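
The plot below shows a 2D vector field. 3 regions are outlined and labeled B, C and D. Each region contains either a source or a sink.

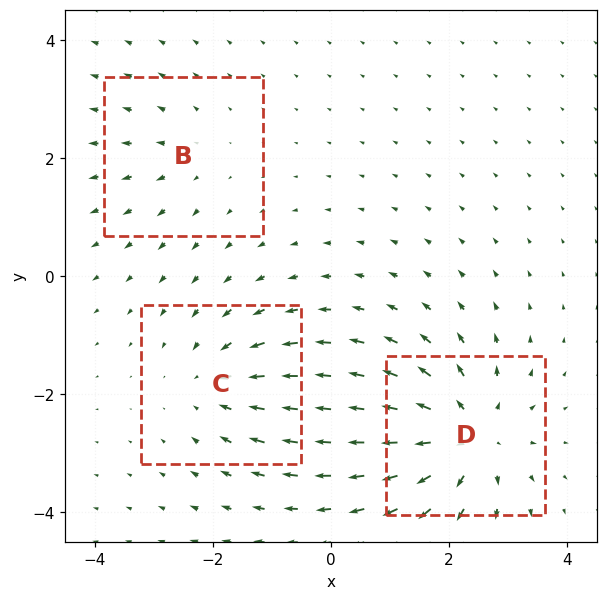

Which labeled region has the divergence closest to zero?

B

Divergence at each region's feature centre — B: about +2, C: about -3, D: about +5. Region B is closest to zero.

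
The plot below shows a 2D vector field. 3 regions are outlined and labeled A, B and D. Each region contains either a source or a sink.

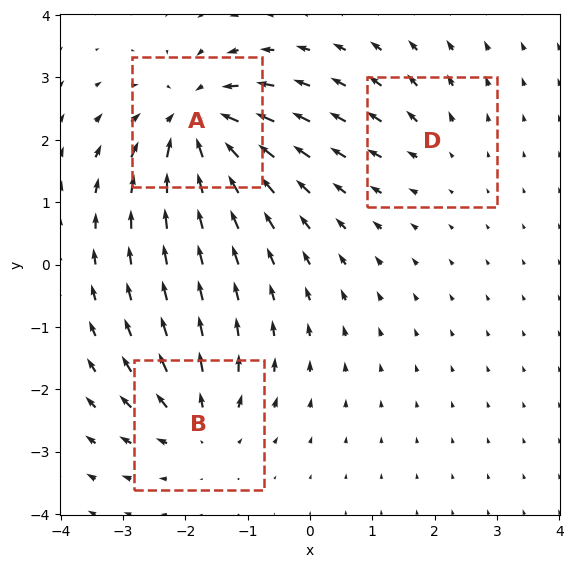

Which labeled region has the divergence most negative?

A

Divergence at each region's feature centre — A: about -6, B: about +4, D: about +2. Region A is most negative.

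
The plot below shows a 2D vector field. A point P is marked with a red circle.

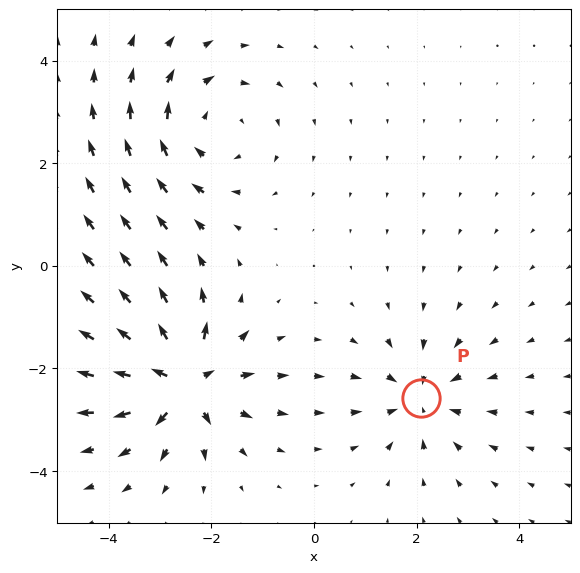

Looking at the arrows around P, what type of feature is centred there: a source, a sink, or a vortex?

At P (2.1, -2.6) the arrows converge inward. Divergence about -4, curl ≈0 — negative divergence with near-zero curl is a sink.

sink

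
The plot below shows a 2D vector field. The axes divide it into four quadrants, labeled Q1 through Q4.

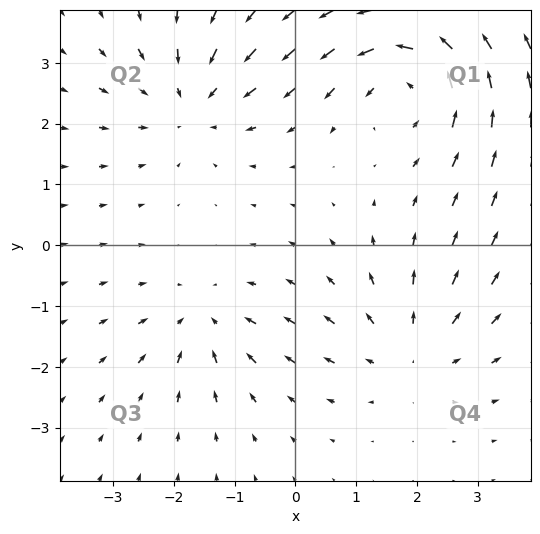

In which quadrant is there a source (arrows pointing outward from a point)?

The source sits at approximately (1.9, -1.7), which lies in quadrant Q4. The divergence there is about +3, positive as expected for a source.

Q4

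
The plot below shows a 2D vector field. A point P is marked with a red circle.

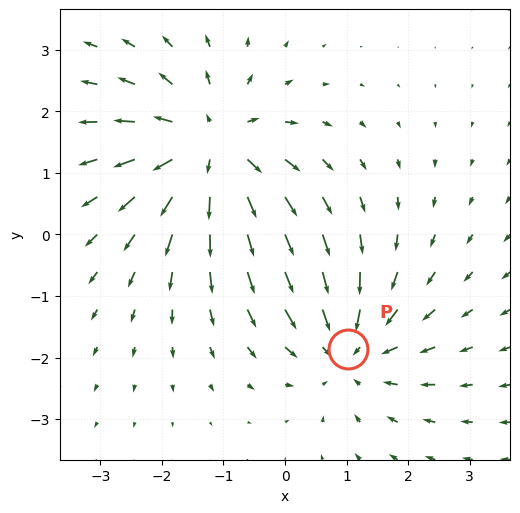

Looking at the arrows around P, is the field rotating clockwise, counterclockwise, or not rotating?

not rotating

Near P at (1.0, -1.9) the arrows show no circulation. The curl there is ≈0.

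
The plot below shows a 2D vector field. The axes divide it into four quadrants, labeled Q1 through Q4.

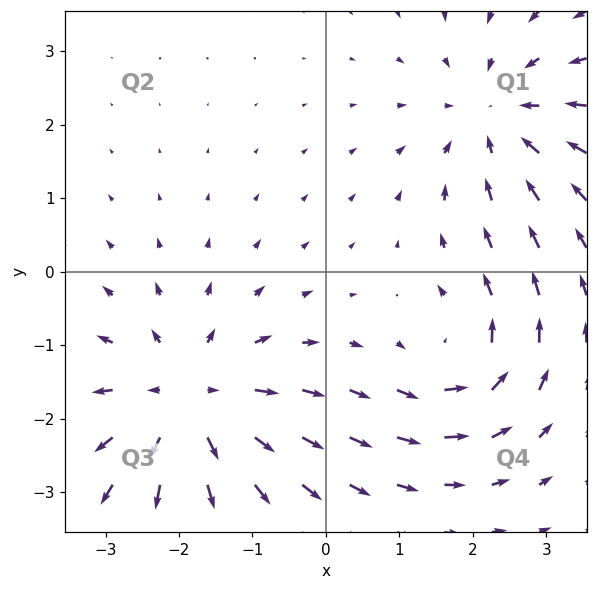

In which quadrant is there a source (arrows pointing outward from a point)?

Q3

The source sits at approximately (-1.9, -1.8), which lies in quadrant Q3. The divergence there is about +4, positive as expected for a source.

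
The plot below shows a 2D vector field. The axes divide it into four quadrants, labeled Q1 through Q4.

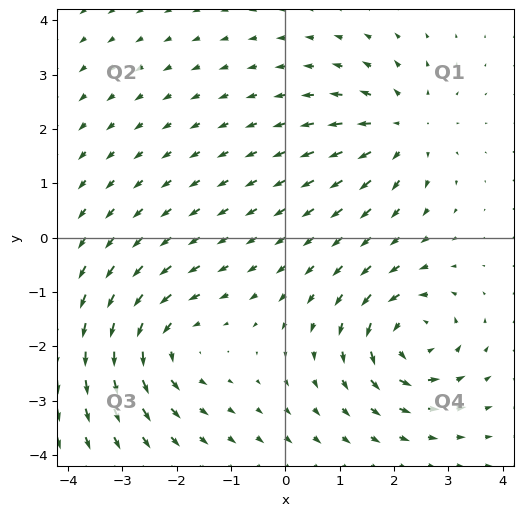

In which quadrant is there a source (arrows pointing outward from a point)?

Q1

The source sits at approximately (2.1, 2.0), which lies in quadrant Q1. The divergence there is about +3, positive as expected for a source.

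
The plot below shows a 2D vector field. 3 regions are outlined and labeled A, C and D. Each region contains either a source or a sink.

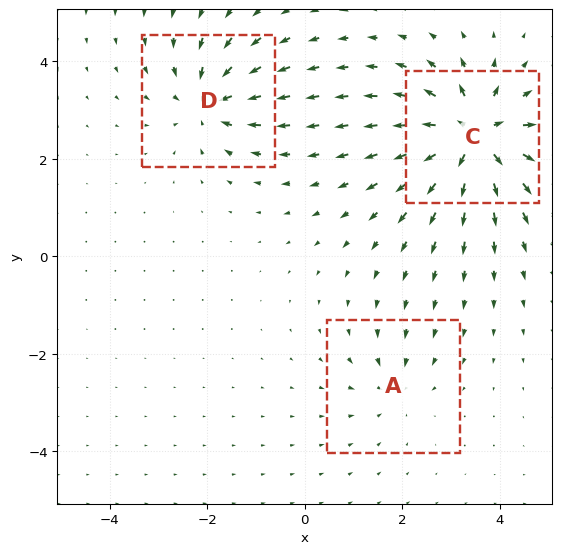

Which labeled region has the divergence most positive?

Divergence at each region's feature centre — A: about -2, C: about +6, D: about -4. Region C is most positive.

C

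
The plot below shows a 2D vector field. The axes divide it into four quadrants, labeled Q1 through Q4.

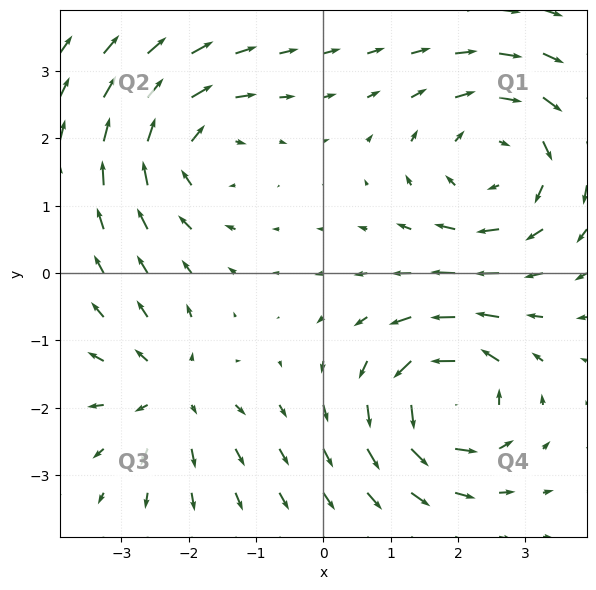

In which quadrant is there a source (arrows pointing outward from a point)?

Q3

The source sits at approximately (-2.3, -1.8), which lies in quadrant Q3. The divergence there is about +3, positive as expected for a source.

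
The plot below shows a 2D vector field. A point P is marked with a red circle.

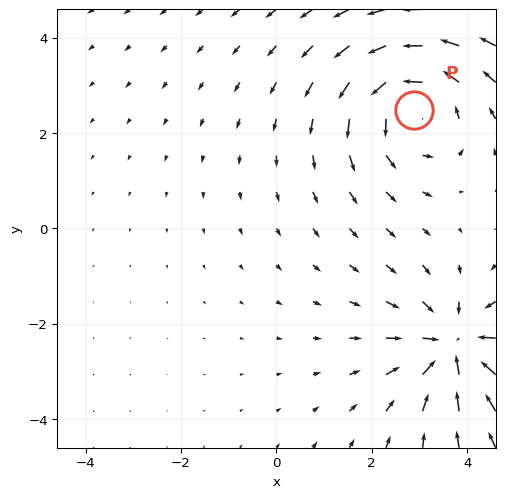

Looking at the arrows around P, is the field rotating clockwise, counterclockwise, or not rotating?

Near P at (2.9, 2.5) the arrows circulate counterclockwise. The curl (z-component) there is about +3; positive curl means counterclockwise rotation.

counterclockwise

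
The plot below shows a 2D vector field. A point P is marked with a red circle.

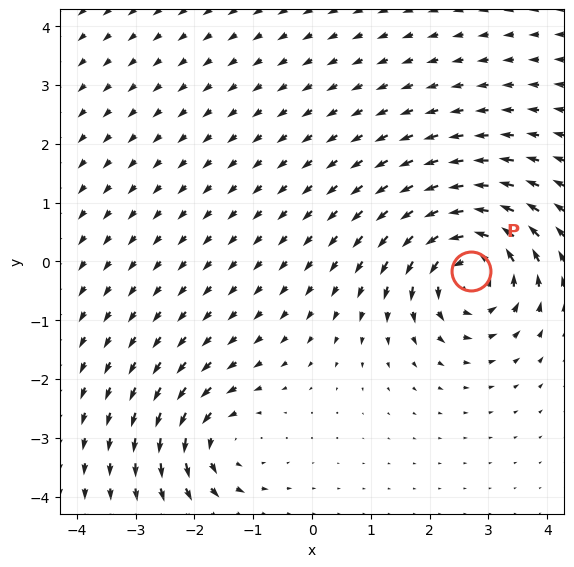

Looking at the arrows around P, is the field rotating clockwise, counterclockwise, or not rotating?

Near P at (2.7, -0.2) the arrows circulate counterclockwise. The curl (z-component) there is about +7; positive curl means counterclockwise rotation.

counterclockwise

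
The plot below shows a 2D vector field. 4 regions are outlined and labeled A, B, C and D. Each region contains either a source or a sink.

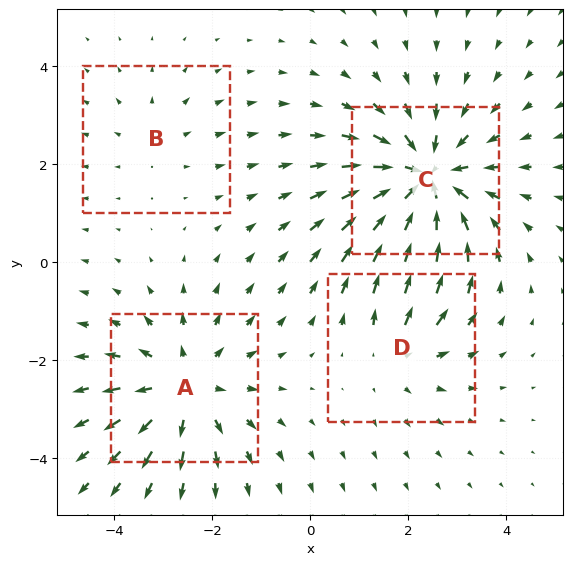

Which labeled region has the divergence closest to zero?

B

Divergence at each region's feature centre — A: about +4, B: about +2, C: about -6, D: about +3. Region B is closest to zero.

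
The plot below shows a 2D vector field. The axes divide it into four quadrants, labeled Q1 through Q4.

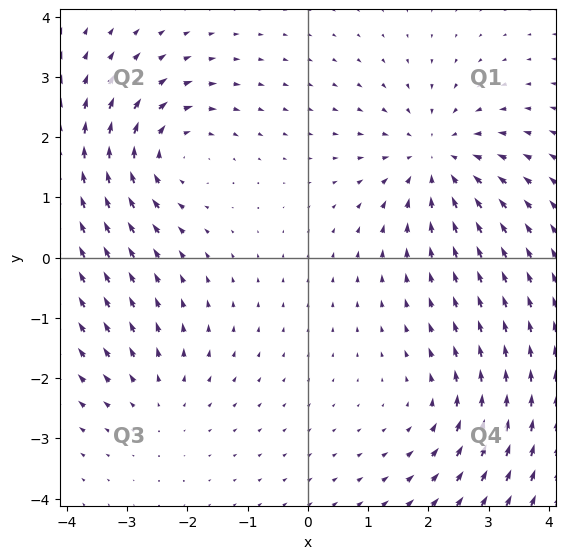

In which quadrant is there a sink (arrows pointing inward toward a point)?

The sink sits at approximately (2.1, 1.6), which lies in quadrant Q1. The divergence there is about -4, negative as expected for a sink.

Q1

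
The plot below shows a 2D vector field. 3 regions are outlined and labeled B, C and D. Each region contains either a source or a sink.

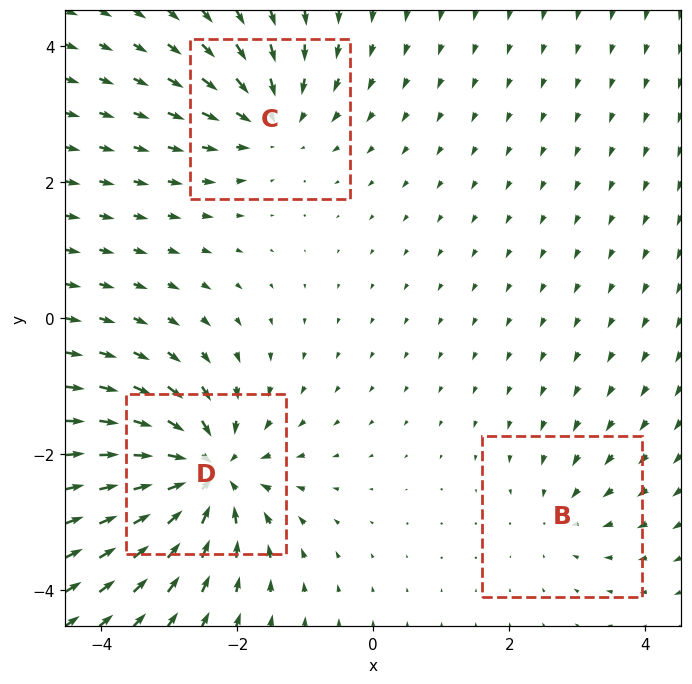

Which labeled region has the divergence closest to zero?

Divergence at each region's feature centre — B: about -2, C: about -4, D: about -6. Region B is closest to zero.

B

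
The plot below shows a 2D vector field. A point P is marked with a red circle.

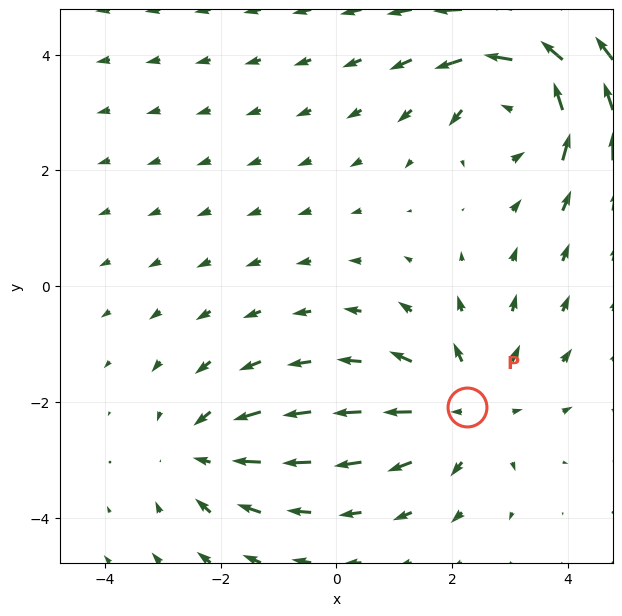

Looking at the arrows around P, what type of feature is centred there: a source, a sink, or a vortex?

source

At P (2.3, -2.1) the arrows spread outward. Divergence about +3, curl ≈0 — positive divergence with near-zero curl is a source.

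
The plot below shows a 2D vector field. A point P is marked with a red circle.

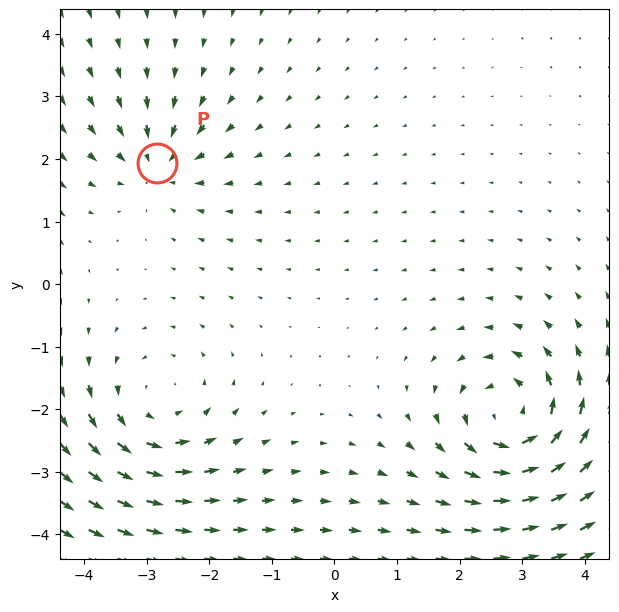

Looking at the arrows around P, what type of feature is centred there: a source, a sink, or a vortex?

At P (-2.8, 1.9) the arrows converge inward. Divergence about -4, curl ≈0 — negative divergence with near-zero curl is a sink.

sink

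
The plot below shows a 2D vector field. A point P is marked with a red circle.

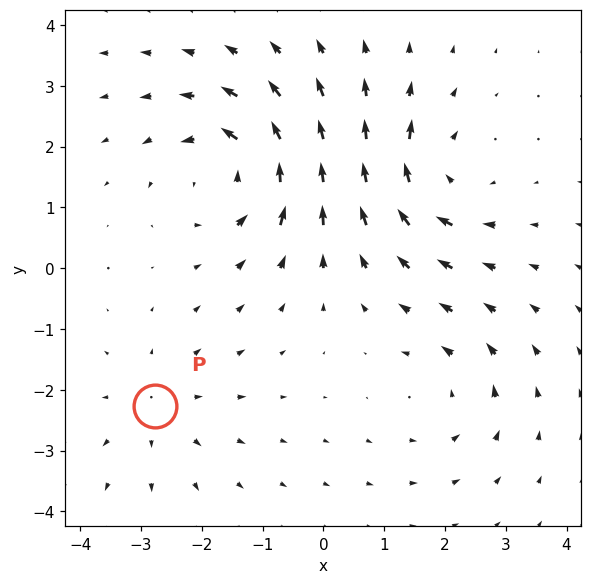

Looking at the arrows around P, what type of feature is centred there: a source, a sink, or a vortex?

At P (-2.8, -2.3) the arrows spread outward. Divergence about +2, curl ≈0 — positive divergence with near-zero curl is a source.

source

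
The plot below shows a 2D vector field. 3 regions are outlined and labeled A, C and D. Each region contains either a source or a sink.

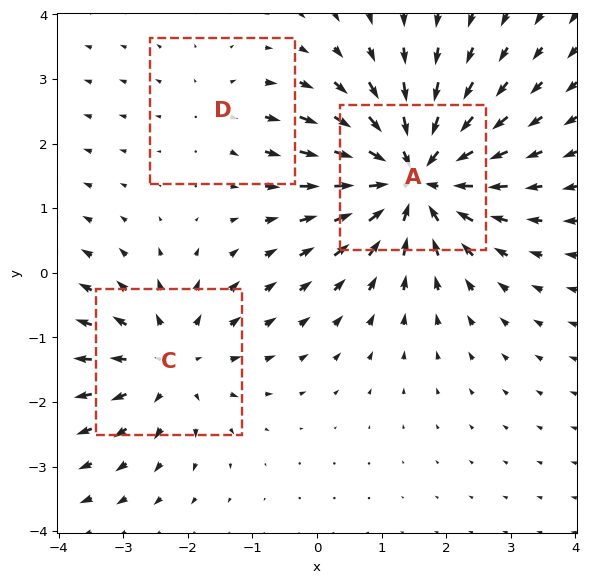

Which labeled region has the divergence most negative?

Divergence at each region's feature centre — A: about -5, C: about +3, D: about +2. Region A is most negative.

A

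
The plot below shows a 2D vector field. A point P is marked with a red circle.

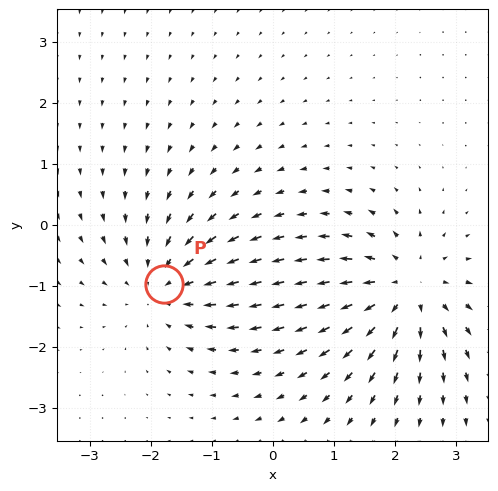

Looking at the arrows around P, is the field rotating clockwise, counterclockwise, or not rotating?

not rotating

Near P at (-1.8, -1.0) the arrows show no circulation. The curl there is ≈0.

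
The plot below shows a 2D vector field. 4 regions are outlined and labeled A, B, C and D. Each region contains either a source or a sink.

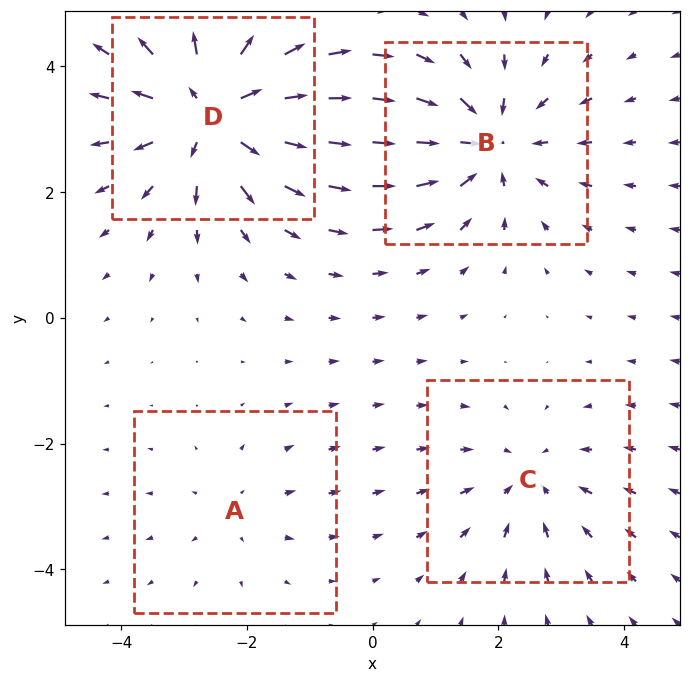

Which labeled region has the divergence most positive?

D

Divergence at each region's feature centre — A: about +2, B: about -5, C: about -3, D: about +6. Region D is most positive.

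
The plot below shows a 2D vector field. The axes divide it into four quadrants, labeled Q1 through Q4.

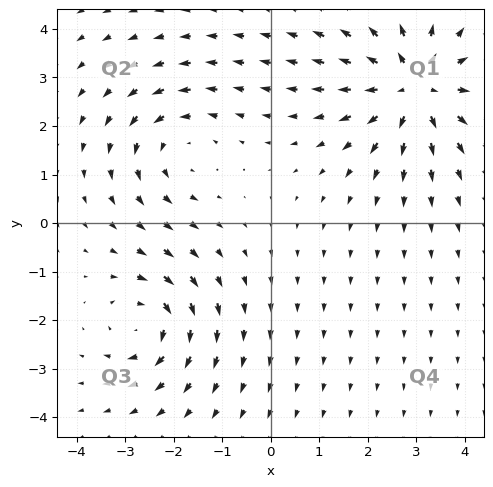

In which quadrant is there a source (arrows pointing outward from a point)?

The source sits at approximately (3.0, 2.8), which lies in quadrant Q1. The divergence there is about +4, positive as expected for a source.

Q1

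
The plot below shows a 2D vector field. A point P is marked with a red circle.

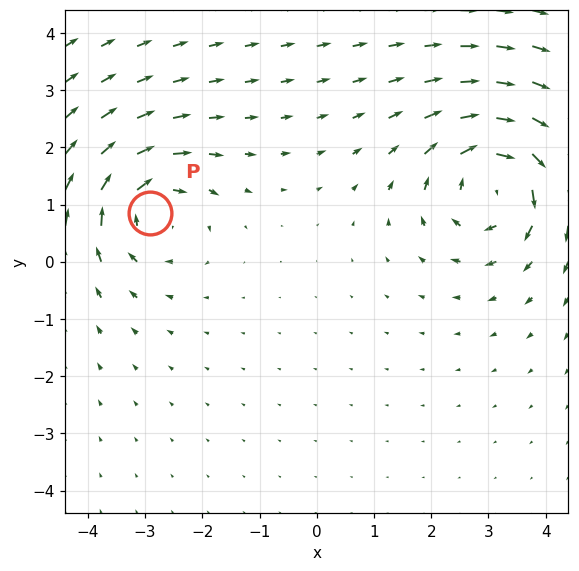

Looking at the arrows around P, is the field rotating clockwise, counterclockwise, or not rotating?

Near P at (-2.9, 0.9) the arrows circulate clockwise. The curl (z-component) there is about -4; negative curl means clockwise rotation.

clockwise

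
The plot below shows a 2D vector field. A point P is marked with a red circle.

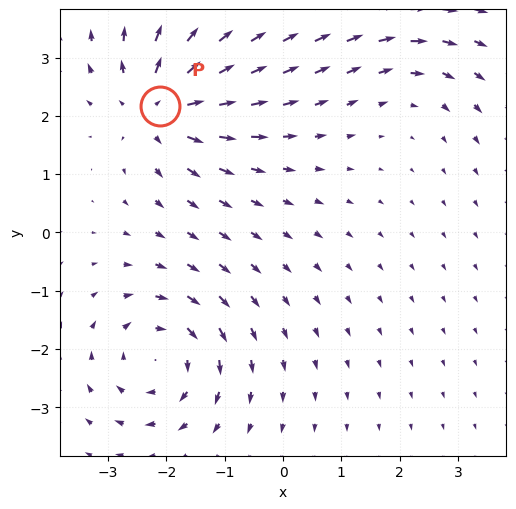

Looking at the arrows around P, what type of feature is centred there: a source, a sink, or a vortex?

source

At P (-2.1, 2.2) the arrows spread outward. Divergence about +6, curl ≈0 — positive divergence with near-zero curl is a source.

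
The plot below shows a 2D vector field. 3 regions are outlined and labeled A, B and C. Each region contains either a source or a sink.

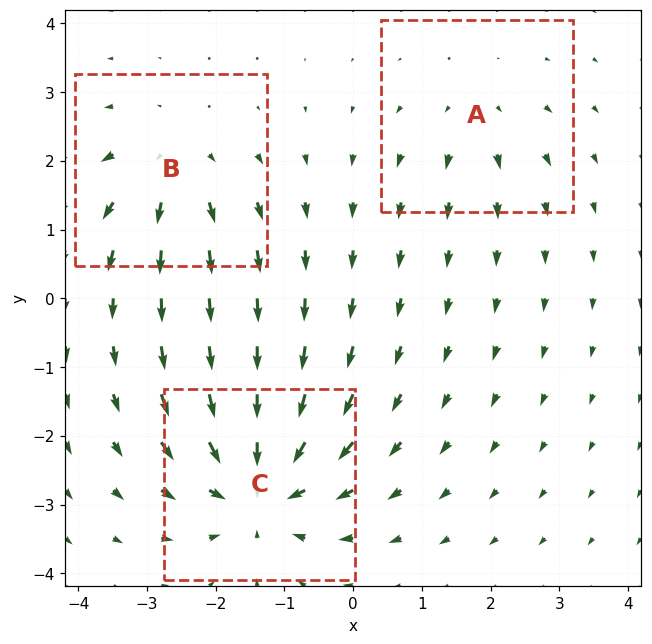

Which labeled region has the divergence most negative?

Divergence at each region's feature centre — A: about +2, B: about +3, C: about -5. Region C is most negative.

C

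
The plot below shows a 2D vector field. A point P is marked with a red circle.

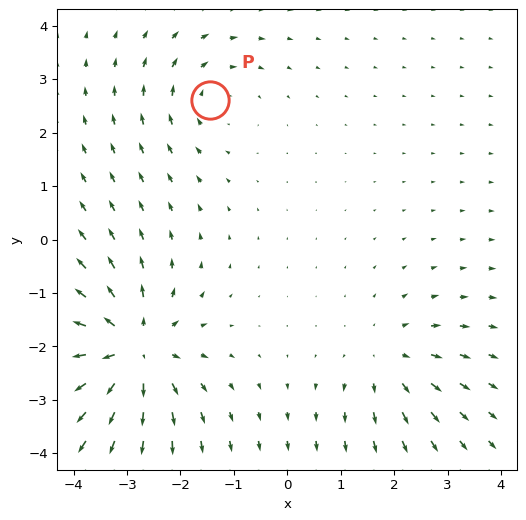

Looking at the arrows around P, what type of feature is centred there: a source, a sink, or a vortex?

At P (-1.5, 2.6) the arrows circulate clockwise. Divergence ≈0, curl about -3 — near-zero divergence with nonzero curl is a vortex.

vortex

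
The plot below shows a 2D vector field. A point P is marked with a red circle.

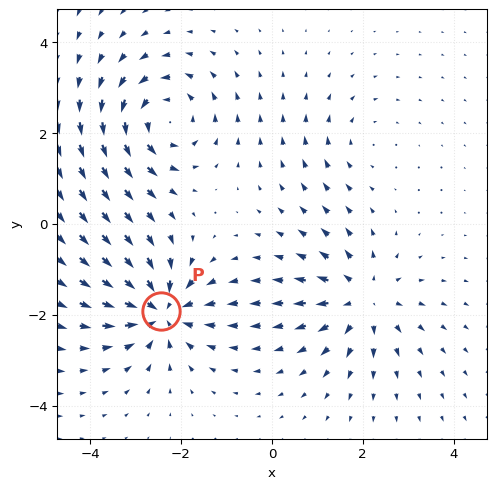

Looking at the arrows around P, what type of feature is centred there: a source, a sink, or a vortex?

sink

At P (-2.4, -1.9) the arrows converge inward. Divergence about -7, curl ≈0 — negative divergence with near-zero curl is a sink.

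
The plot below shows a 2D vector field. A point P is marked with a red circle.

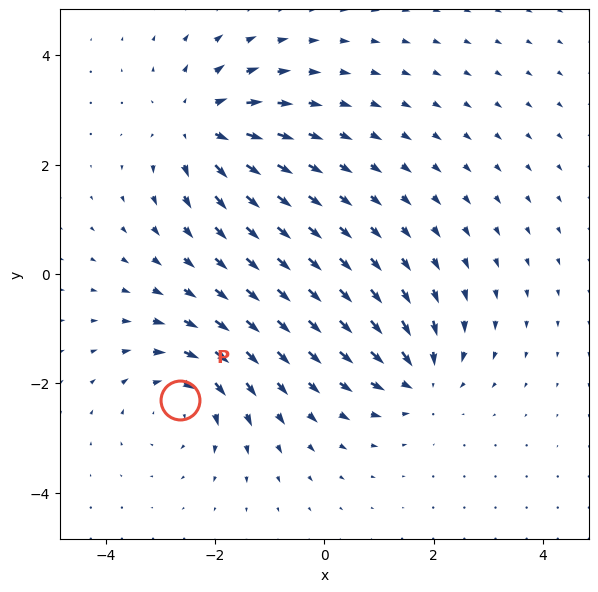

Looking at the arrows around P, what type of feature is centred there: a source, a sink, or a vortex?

At P (-2.6, -2.3) the arrows circulate clockwise. Divergence ≈0, curl about -3 — near-zero divergence with nonzero curl is a vortex.

vortex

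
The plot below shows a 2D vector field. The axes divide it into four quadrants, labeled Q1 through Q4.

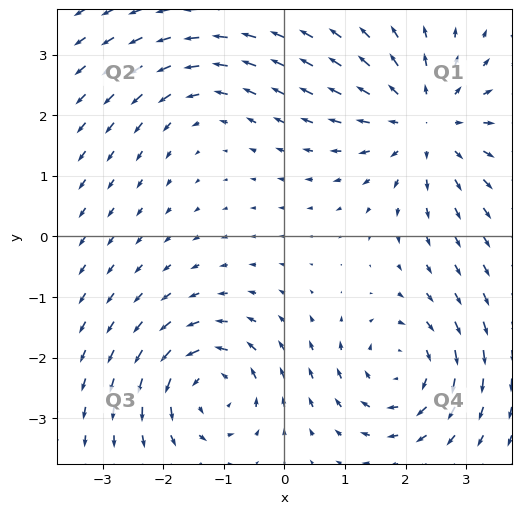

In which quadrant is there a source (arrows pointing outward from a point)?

Q1

The source sits at approximately (2.3, 1.9), which lies in quadrant Q1. The divergence there is about +4, positive as expected for a source.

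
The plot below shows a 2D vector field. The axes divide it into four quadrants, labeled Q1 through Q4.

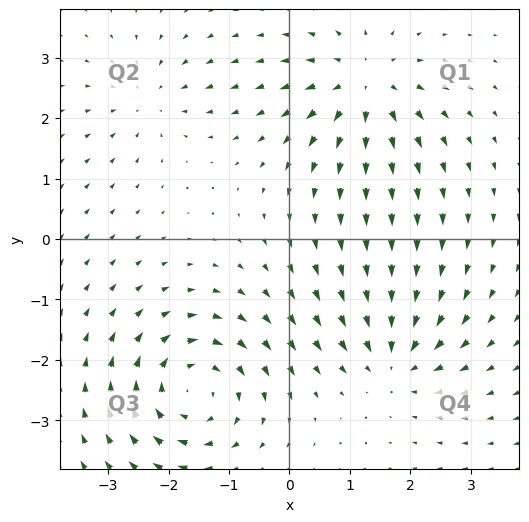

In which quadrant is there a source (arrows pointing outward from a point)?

The source sits at approximately (1.3, 2.5), which lies in quadrant Q1. The divergence there is about +5, positive as expected for a source.

Q1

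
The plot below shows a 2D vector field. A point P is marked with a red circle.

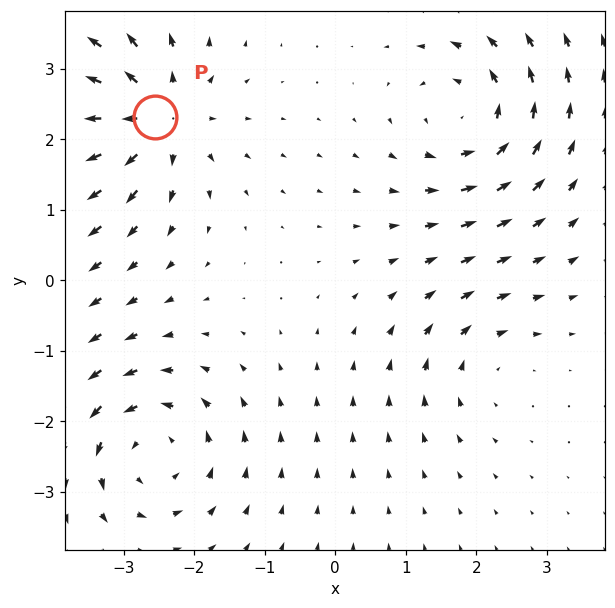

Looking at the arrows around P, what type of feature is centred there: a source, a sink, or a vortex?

At P (-2.6, 2.3) the arrows spread outward. Divergence about +6, curl ≈0 — positive divergence with near-zero curl is a source.

source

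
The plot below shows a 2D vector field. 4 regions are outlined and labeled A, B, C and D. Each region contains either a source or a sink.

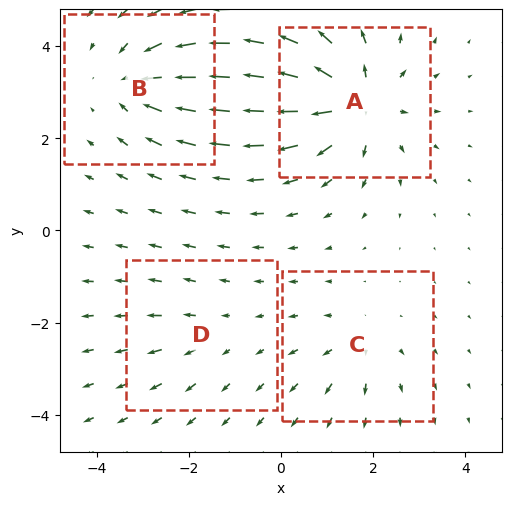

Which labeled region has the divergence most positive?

A

Divergence at each region's feature centre — A: about +7, B: about -5, C: about +3, D: about +2. Region A is most positive.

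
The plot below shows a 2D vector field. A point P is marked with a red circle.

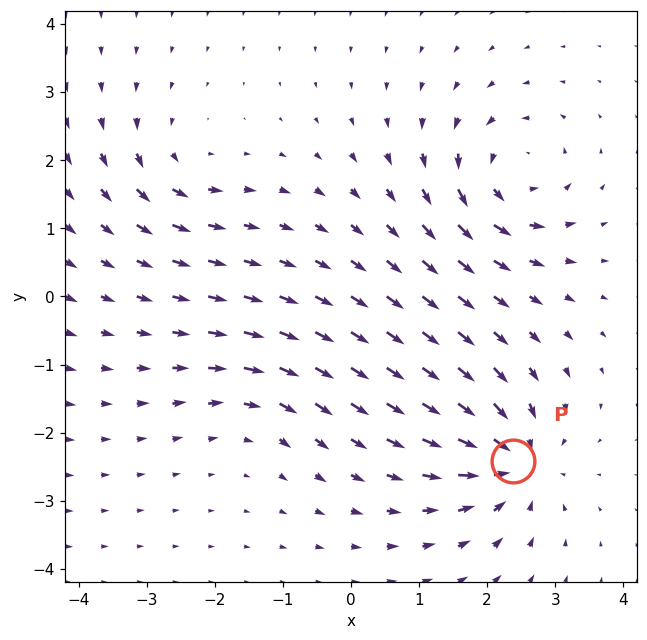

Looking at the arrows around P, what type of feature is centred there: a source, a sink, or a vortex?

sink

At P (2.4, -2.4) the arrows converge inward. Divergence about -7, curl ≈0 — negative divergence with near-zero curl is a sink.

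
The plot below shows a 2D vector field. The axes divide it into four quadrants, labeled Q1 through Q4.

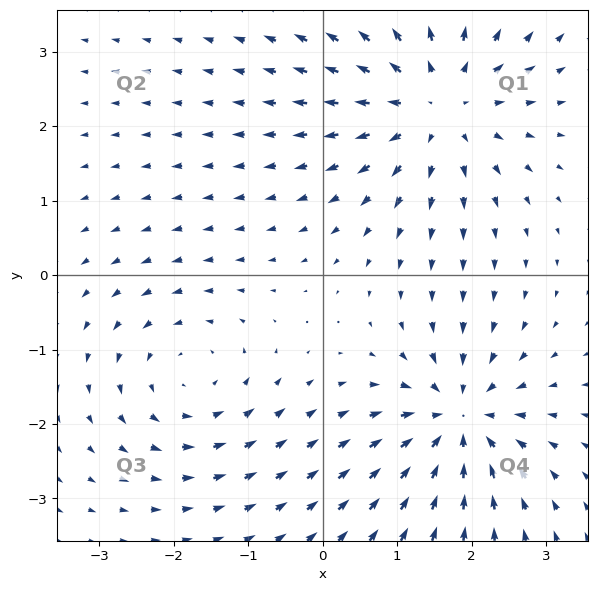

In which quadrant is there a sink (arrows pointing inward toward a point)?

Q4

The sink sits at approximately (1.8, -1.9), which lies in quadrant Q4. The divergence there is about -5, negative as expected for a sink.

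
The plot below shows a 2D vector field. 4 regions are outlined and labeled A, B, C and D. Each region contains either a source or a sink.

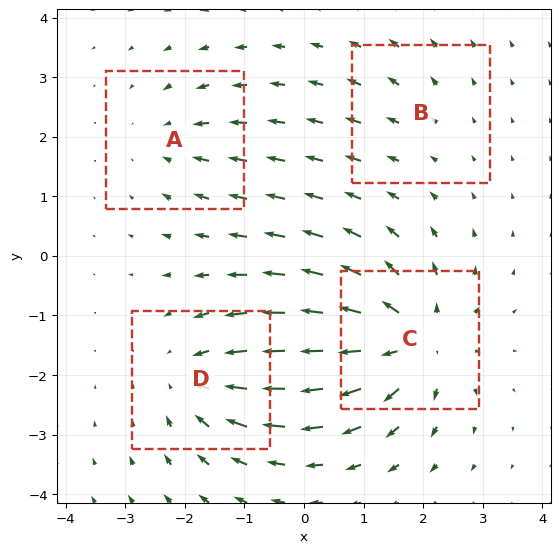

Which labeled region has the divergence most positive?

C

Divergence at each region's feature centre — A: about -3, B: about +2, C: about +7, D: about -5. Region C is most positive.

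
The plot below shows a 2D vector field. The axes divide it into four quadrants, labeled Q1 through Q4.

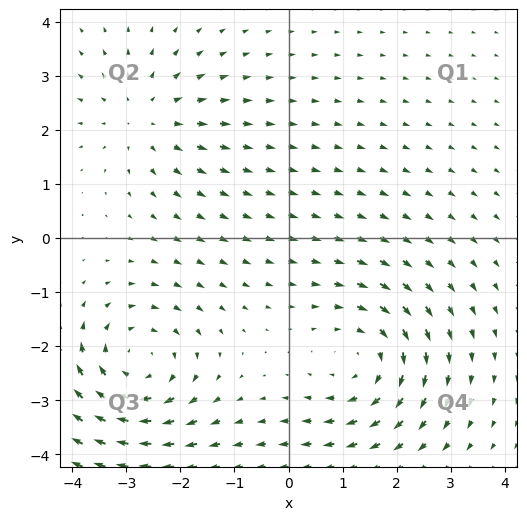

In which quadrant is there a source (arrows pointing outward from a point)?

The source sits at approximately (-2.6, 2.2), which lies in quadrant Q2. The divergence there is about +3, positive as expected for a source.

Q2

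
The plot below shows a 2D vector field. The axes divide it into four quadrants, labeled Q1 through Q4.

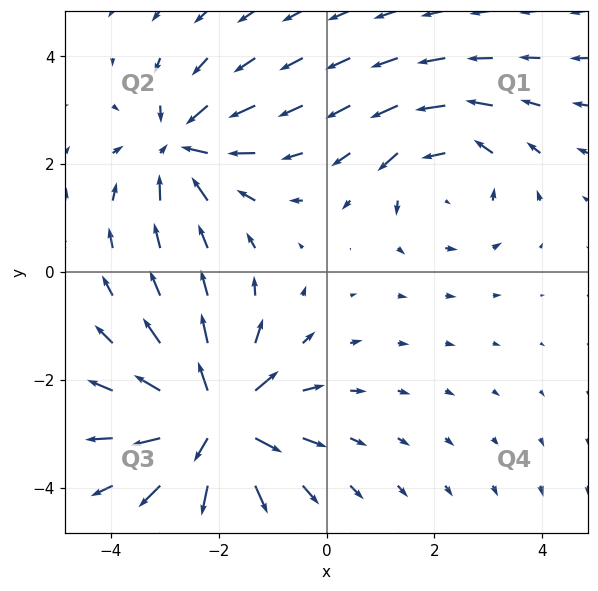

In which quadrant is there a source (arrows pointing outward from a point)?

Q3

The source sits at approximately (-2.1, -2.8), which lies in quadrant Q3. The divergence there is about +7, positive as expected for a source.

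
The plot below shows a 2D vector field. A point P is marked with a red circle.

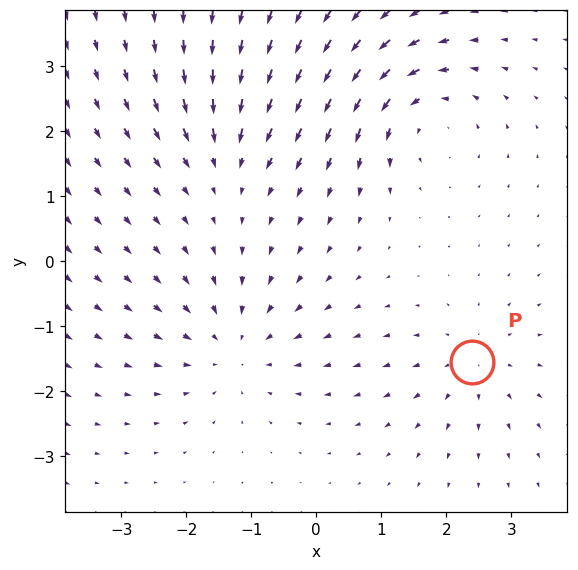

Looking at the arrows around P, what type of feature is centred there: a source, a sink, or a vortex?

At P (2.4, -1.5) the arrows spread outward. Divergence about +3, curl ≈0 — positive divergence with near-zero curl is a source.

source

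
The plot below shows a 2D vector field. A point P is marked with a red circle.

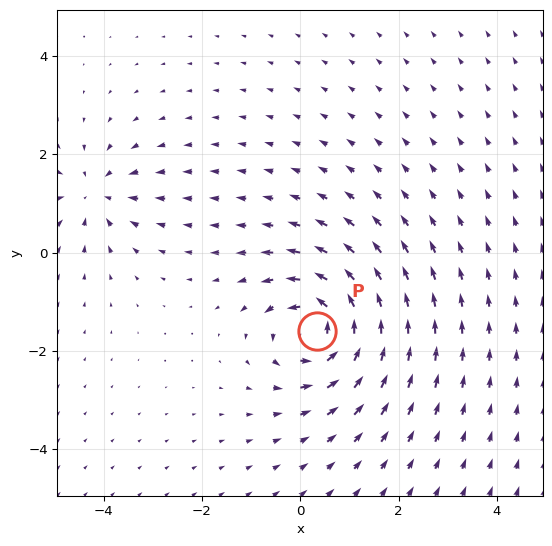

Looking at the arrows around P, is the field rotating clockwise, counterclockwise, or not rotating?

counterclockwise

Near P at (0.3, -1.6) the arrows circulate counterclockwise. The curl (z-component) there is about +6; positive curl means counterclockwise rotation.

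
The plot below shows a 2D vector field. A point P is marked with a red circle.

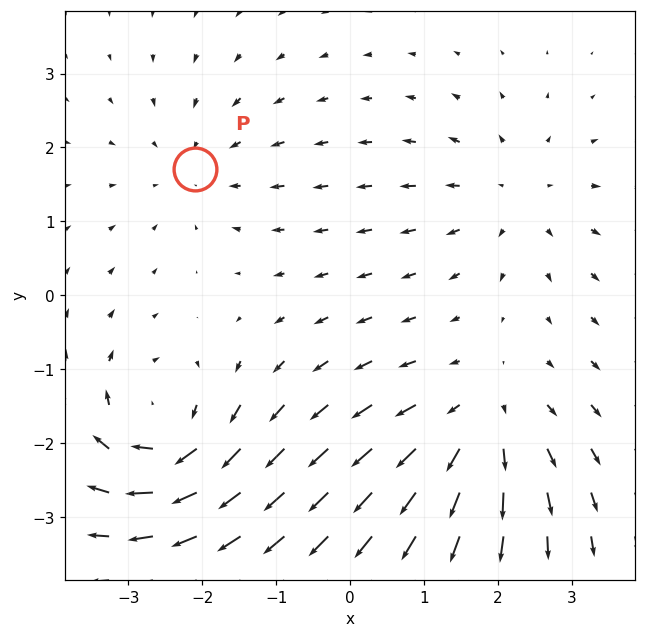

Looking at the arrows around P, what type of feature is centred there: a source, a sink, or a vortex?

sink

At P (-2.1, 1.7) the arrows converge inward. Divergence about -2, curl ≈0 — negative divergence with near-zero curl is a sink.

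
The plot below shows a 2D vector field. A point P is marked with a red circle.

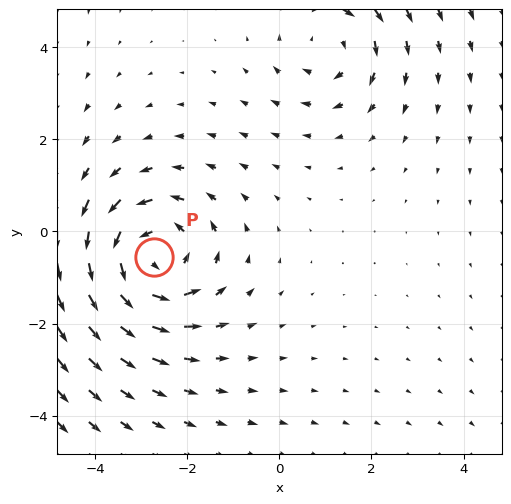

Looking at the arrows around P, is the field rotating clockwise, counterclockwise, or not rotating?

counterclockwise

Near P at (-2.7, -0.5) the arrows circulate counterclockwise. The curl (z-component) there is about +4; positive curl means counterclockwise rotation.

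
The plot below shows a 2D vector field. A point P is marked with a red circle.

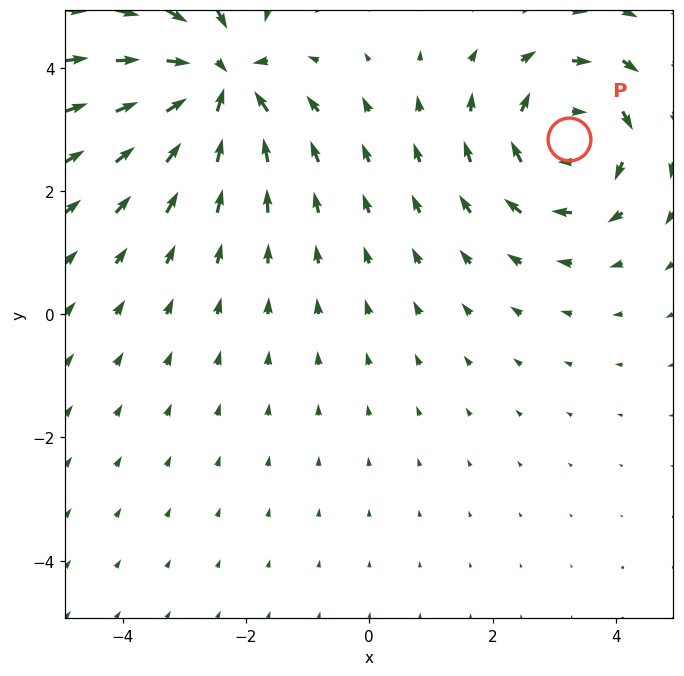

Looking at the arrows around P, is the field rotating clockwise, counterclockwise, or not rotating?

clockwise

Near P at (3.2, 2.8) the arrows circulate clockwise. The curl (z-component) there is about -4; negative curl means clockwise rotation.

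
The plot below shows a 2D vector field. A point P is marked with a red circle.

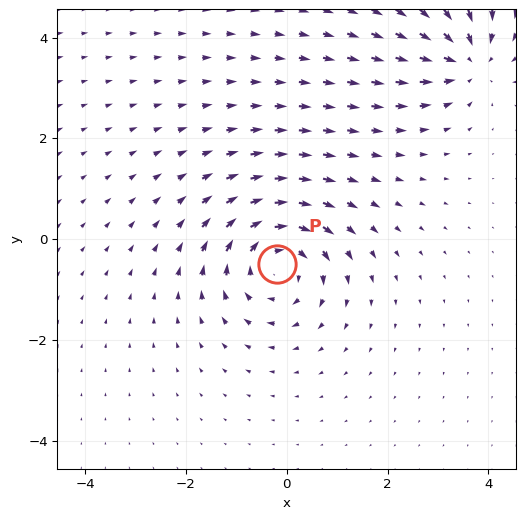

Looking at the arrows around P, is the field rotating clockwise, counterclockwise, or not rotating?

clockwise

Near P at (-0.2, -0.5) the arrows circulate clockwise. The curl (z-component) there is about -4; negative curl means clockwise rotation.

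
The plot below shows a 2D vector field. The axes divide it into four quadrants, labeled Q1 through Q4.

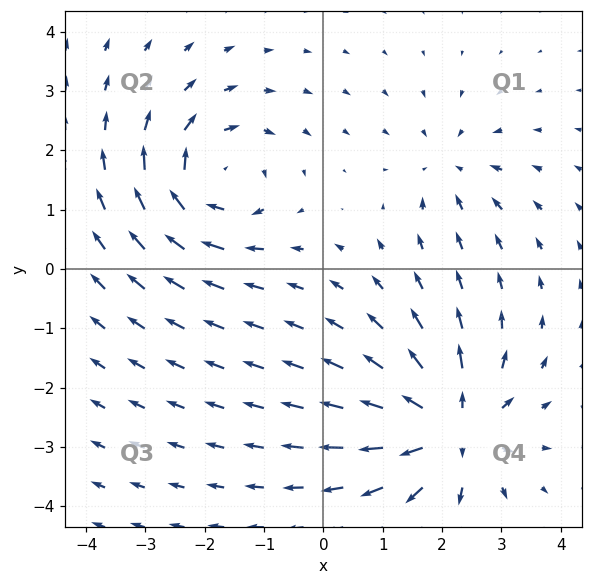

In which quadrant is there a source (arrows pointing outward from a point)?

The source sits at approximately (2.1, -2.7), which lies in quadrant Q4. The divergence there is about +6, positive as expected for a source.

Q4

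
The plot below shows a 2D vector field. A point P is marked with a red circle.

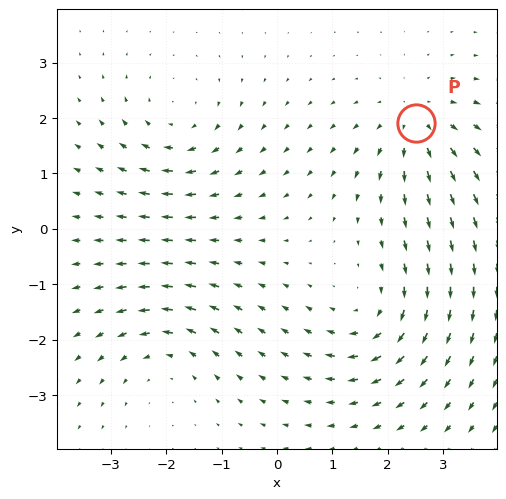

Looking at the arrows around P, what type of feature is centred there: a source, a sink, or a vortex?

source

At P (2.5, 1.9) the arrows spread outward. Divergence about +4, curl ≈0 — positive divergence with near-zero curl is a source.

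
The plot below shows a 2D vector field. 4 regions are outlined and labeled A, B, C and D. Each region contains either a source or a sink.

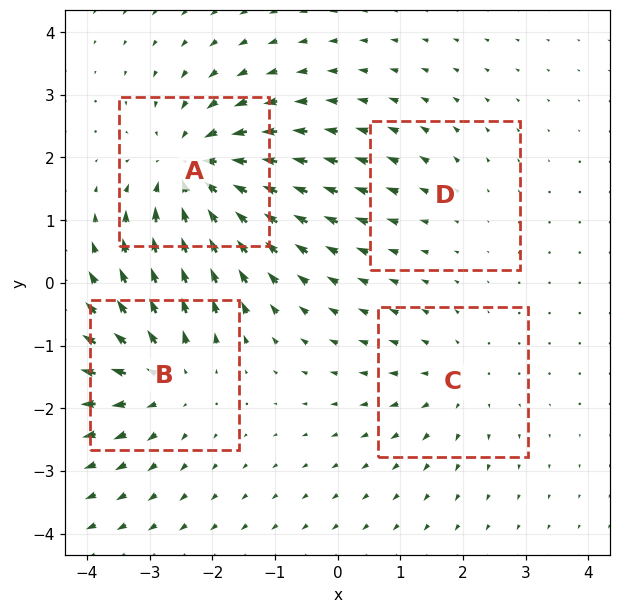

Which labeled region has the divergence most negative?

Divergence at each region's feature centre — A: about -6, B: about +5, C: about +3, D: about +2. Region A is most negative.

A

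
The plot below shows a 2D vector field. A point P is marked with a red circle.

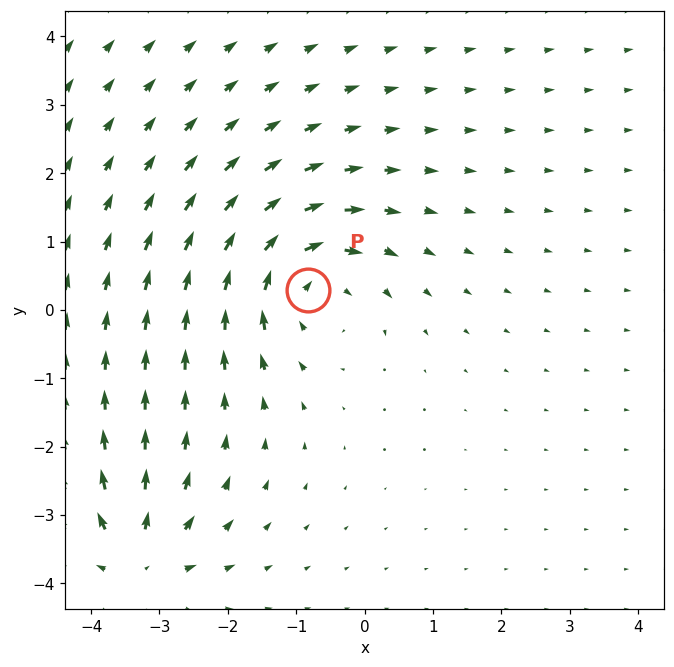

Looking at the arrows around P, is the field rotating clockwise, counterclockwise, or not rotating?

clockwise

Near P at (-0.8, 0.3) the arrows circulate clockwise. The curl (z-component) there is about -5; negative curl means clockwise rotation.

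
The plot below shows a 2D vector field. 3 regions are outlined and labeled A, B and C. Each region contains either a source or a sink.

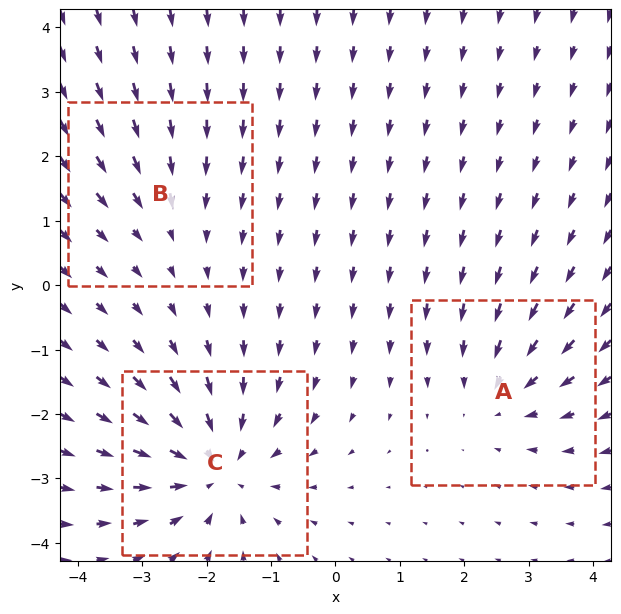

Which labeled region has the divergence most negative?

Divergence at each region's feature centre — A: about -3, B: about -2, C: about -5. Region C is most negative.

C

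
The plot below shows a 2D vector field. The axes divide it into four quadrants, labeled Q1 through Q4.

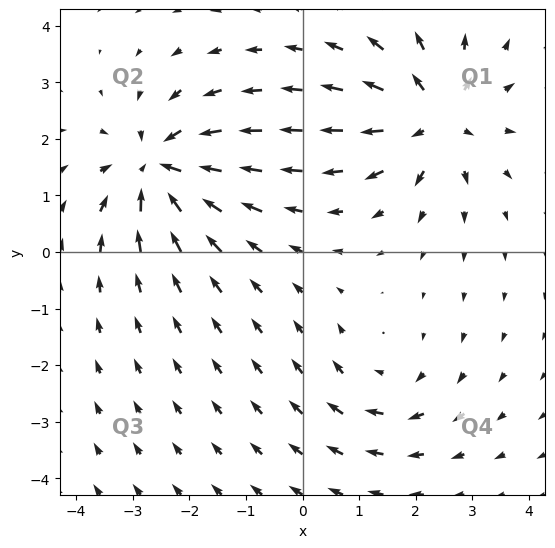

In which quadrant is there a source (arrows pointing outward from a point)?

Q1

The source sits at approximately (2.3, 2.4), which lies in quadrant Q1. The divergence there is about +5, positive as expected for a source.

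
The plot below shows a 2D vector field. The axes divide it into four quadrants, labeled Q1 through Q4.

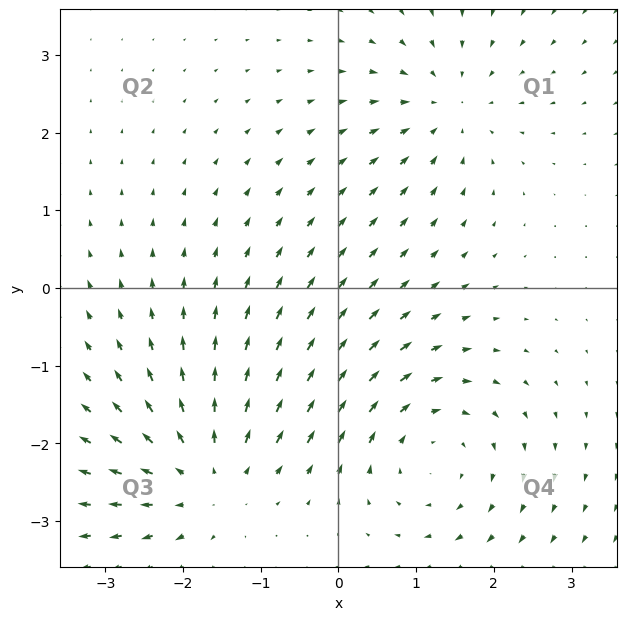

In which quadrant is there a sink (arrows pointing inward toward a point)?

Q1

The sink sits at approximately (1.4, 2.3), which lies in quadrant Q1. The divergence there is about -4, negative as expected for a sink.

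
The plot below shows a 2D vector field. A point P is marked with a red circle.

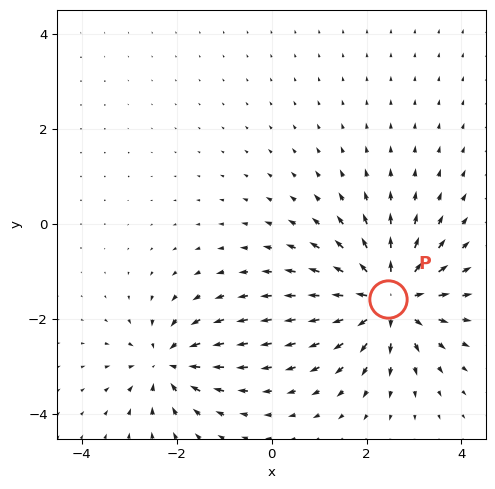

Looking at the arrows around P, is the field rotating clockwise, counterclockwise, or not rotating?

Near P at (2.5, -1.6) the arrows show no circulation. The curl there is ≈0.

not rotating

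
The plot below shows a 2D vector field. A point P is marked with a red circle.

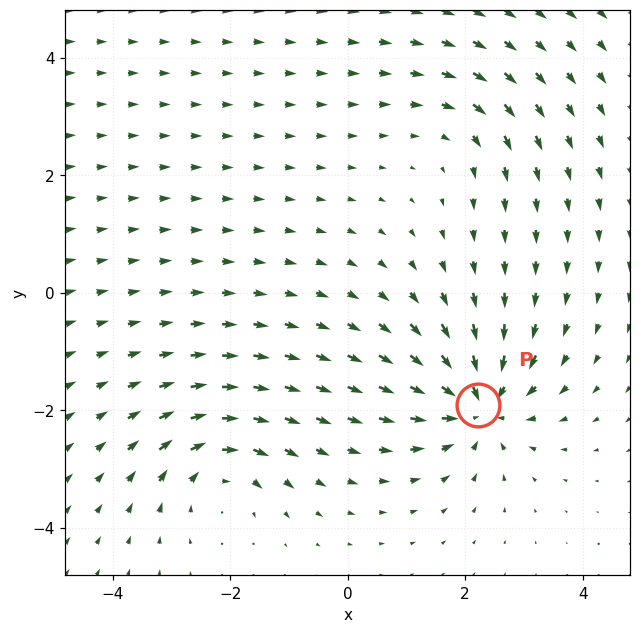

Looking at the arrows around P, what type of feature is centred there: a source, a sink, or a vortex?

sink

At P (2.2, -1.9) the arrows converge inward. Divergence about -6, curl ≈0 — negative divergence with near-zero curl is a sink.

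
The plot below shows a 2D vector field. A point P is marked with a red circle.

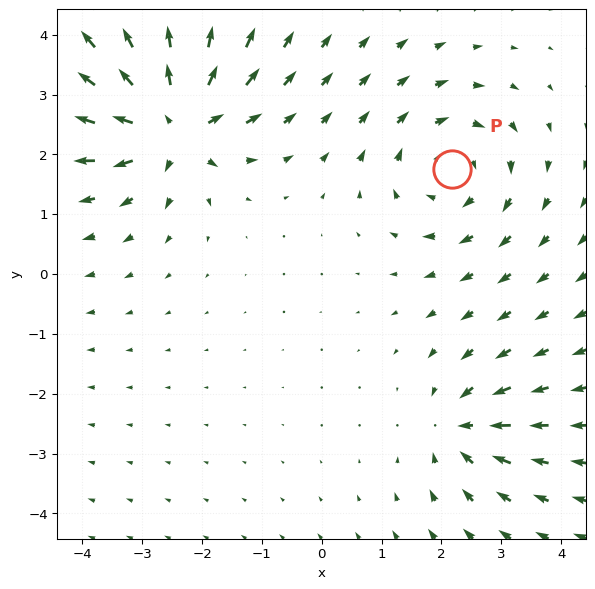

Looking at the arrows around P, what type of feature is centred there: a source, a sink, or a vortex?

vortex

At P (2.2, 1.8) the arrows circulate clockwise. Divergence ≈0, curl about -3 — near-zero divergence with nonzero curl is a vortex.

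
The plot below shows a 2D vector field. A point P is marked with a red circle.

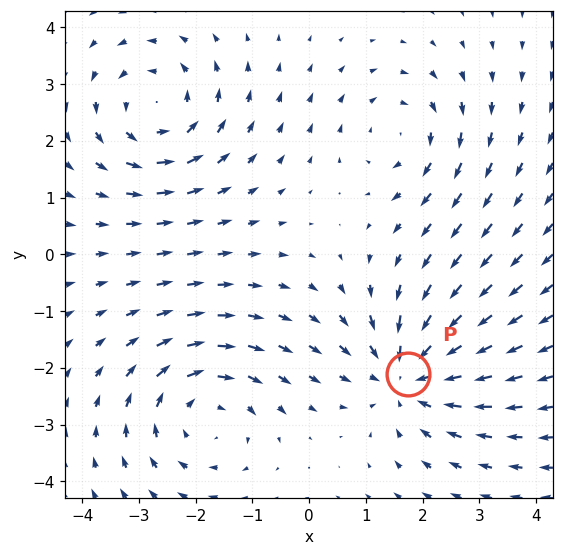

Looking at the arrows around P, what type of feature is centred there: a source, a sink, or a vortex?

At P (1.7, -2.1) the arrows converge inward. Divergence about -4, curl ≈0 — negative divergence with near-zero curl is a sink.

sink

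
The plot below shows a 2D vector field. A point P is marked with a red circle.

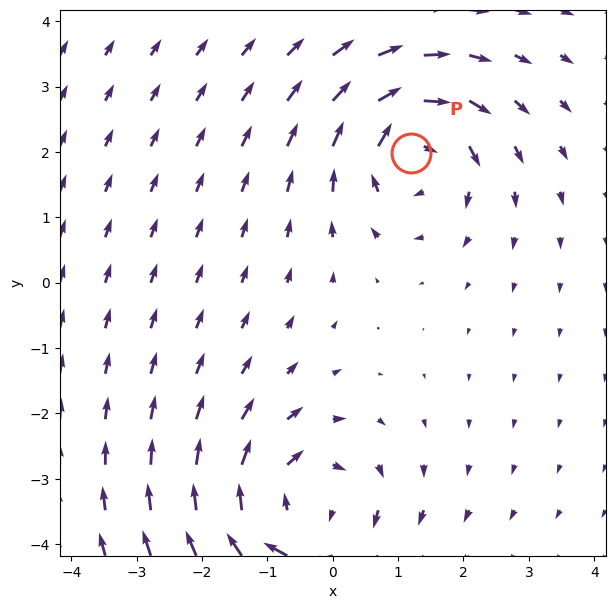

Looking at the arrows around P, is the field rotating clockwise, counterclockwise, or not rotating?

clockwise

Near P at (1.2, 2.0) the arrows circulate clockwise. The curl (z-component) there is about -4; negative curl means clockwise rotation.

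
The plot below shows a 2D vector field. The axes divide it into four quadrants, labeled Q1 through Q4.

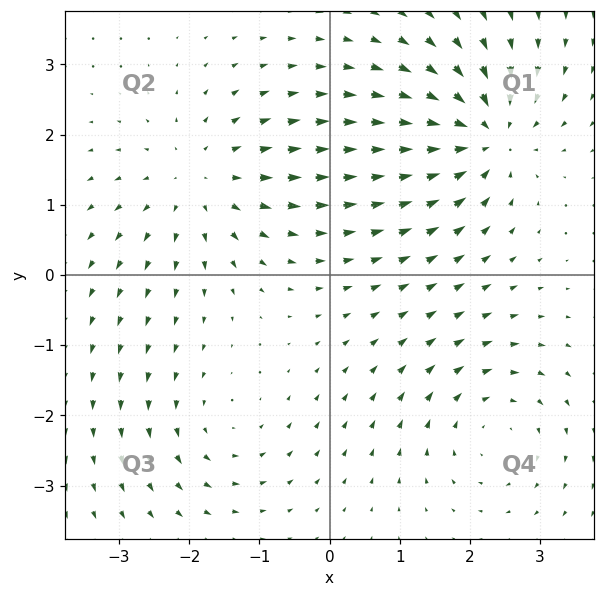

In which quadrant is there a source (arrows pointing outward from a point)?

Q2

The source sits at approximately (-1.8, 1.3), which lies in quadrant Q2. The divergence there is about +4, positive as expected for a source.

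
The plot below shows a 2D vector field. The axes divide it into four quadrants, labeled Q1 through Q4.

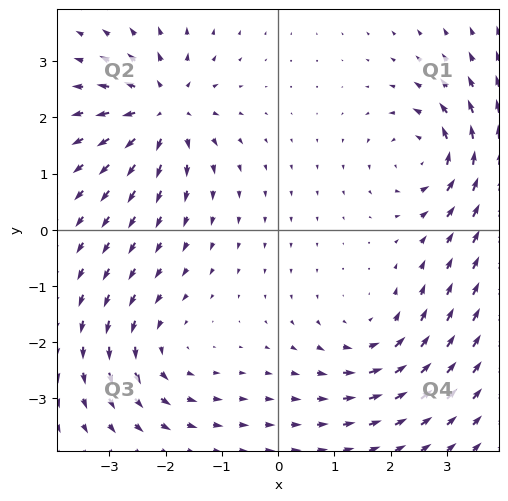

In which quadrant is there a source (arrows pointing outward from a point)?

The source sits at approximately (-2.0, 2.1), which lies in quadrant Q2. The divergence there is about +6, positive as expected for a source.

Q2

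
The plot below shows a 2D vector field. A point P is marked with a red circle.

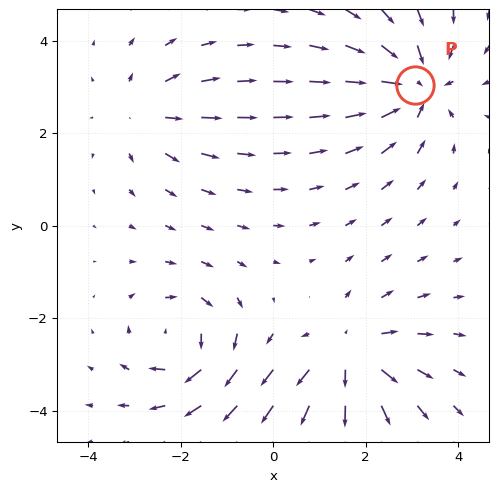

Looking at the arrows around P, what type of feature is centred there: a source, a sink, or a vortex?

sink

At P (3.1, 3.0) the arrows converge inward. Divergence about -4, curl ≈0 — negative divergence with near-zero curl is a sink.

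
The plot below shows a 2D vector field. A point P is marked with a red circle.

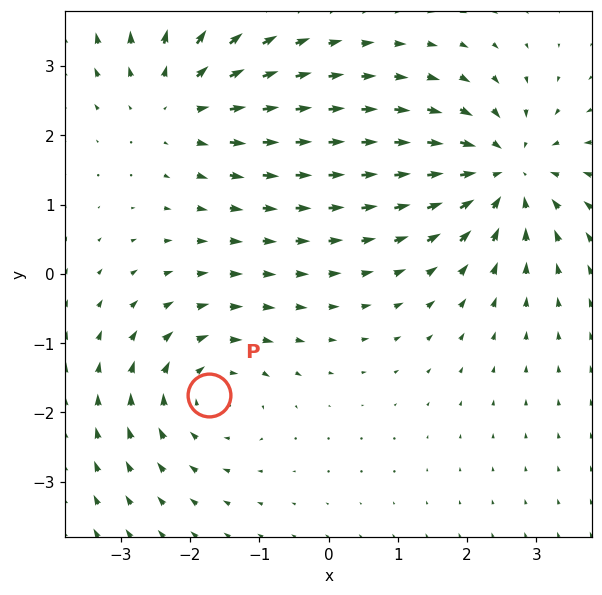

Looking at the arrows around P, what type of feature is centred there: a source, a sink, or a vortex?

vortex

At P (-1.7, -1.7) the arrows circulate clockwise. Divergence ≈0, curl about -4 — near-zero divergence with nonzero curl is a vortex.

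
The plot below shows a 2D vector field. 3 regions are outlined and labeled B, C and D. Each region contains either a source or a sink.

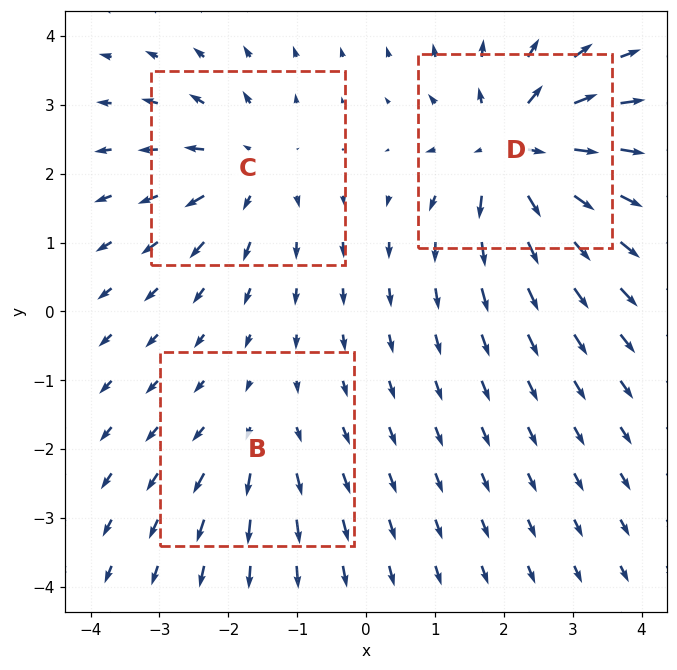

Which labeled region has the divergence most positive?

D

Divergence at each region's feature centre — B: about +2, C: about +3, D: about +6. Region D is most positive.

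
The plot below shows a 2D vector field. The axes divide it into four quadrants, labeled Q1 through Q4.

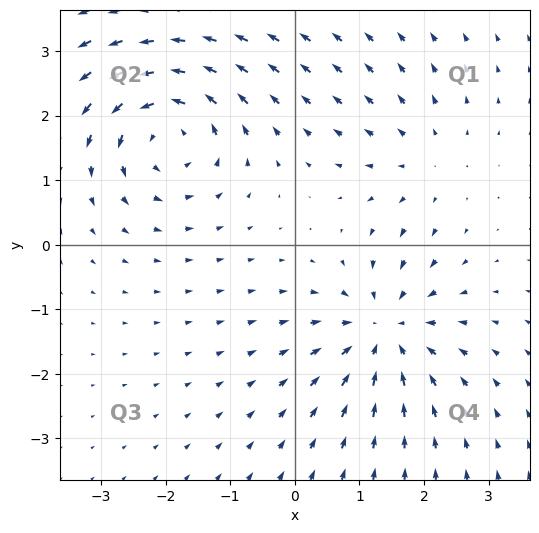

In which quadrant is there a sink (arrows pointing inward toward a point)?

Q4

The sink sits at approximately (1.4, -1.3), which lies in quadrant Q4. The divergence there is about -5, negative as expected for a sink.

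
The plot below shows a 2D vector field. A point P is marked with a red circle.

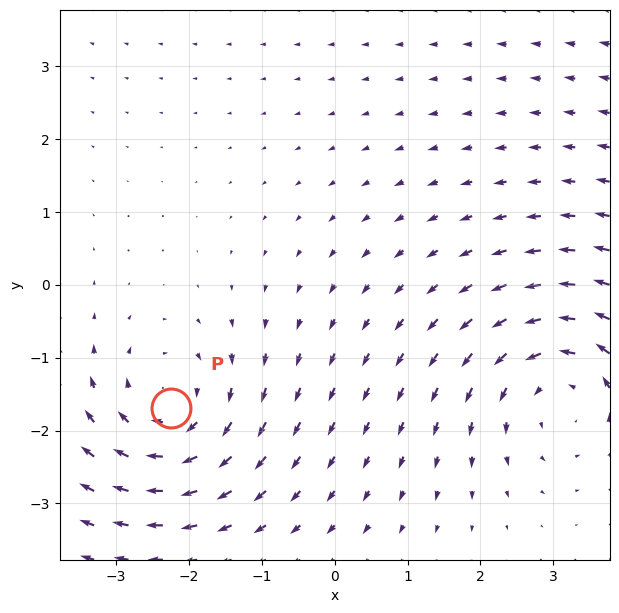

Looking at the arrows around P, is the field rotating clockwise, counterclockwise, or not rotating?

clockwise

Near P at (-2.2, -1.7) the arrows circulate clockwise. The curl (z-component) there is about -4; negative curl means clockwise rotation.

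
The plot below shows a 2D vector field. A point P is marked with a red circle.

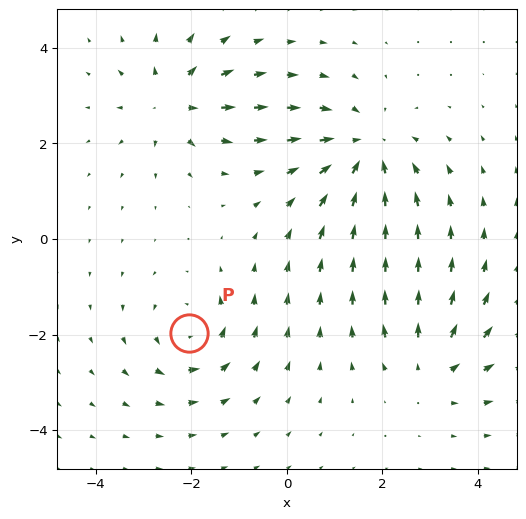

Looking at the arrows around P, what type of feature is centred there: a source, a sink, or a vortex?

At P (-2.1, -2.0) the arrows circulate counterclockwise. Divergence ≈0, curl about +3 — near-zero divergence with nonzero curl is a vortex.

vortex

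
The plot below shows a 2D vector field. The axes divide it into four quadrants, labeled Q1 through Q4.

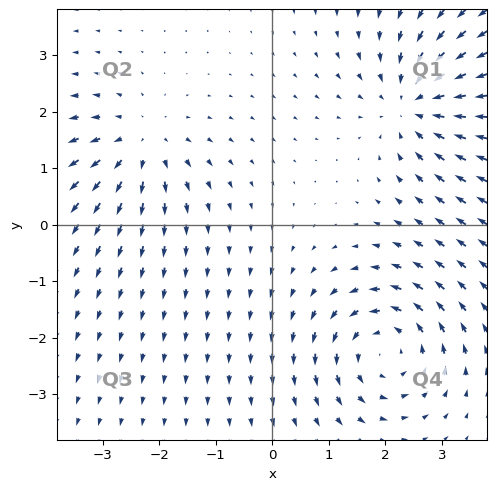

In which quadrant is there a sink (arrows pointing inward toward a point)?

Q1

The sink sits at approximately (2.5, 2.1), which lies in quadrant Q1. The divergence there is about -5, negative as expected for a sink.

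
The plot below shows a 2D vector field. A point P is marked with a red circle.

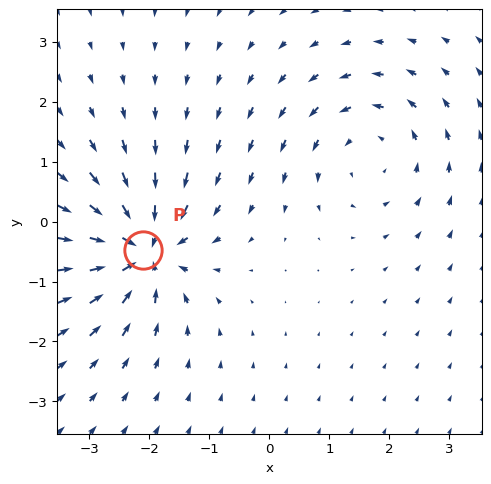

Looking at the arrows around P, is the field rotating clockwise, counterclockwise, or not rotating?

not rotating

Near P at (-2.1, -0.5) the arrows show no circulation. The curl there is ≈0.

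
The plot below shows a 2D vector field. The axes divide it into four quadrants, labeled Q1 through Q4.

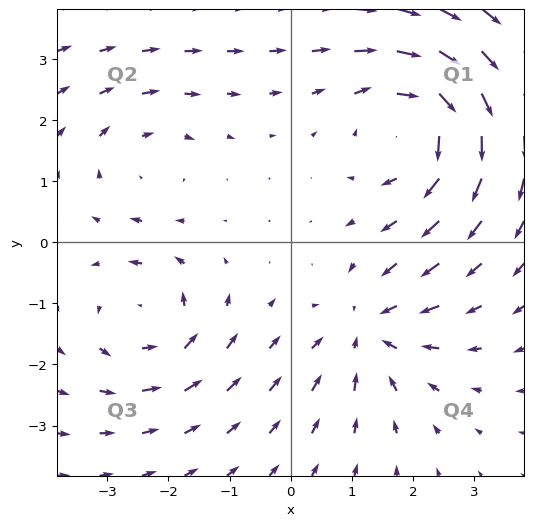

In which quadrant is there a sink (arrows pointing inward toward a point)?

The sink sits at approximately (1.3, -1.5), which lies in quadrant Q4. The divergence there is about -4, negative as expected for a sink.

Q4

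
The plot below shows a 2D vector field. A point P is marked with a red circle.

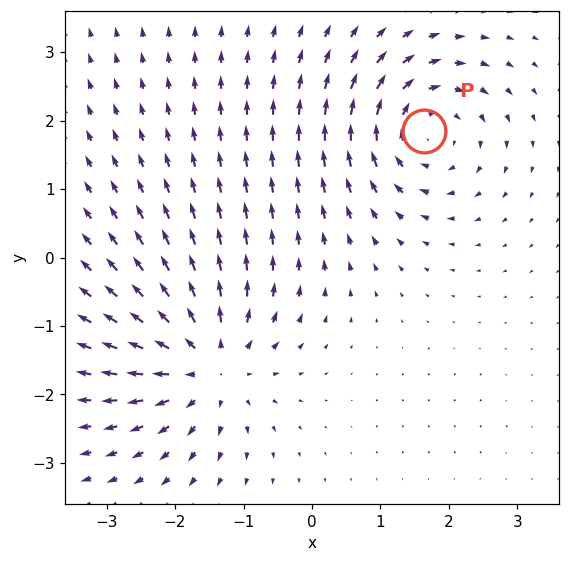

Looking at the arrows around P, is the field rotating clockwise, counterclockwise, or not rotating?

Near P at (1.6, 1.8) the arrows circulate clockwise. The curl (z-component) there is about -5; negative curl means clockwise rotation.

clockwise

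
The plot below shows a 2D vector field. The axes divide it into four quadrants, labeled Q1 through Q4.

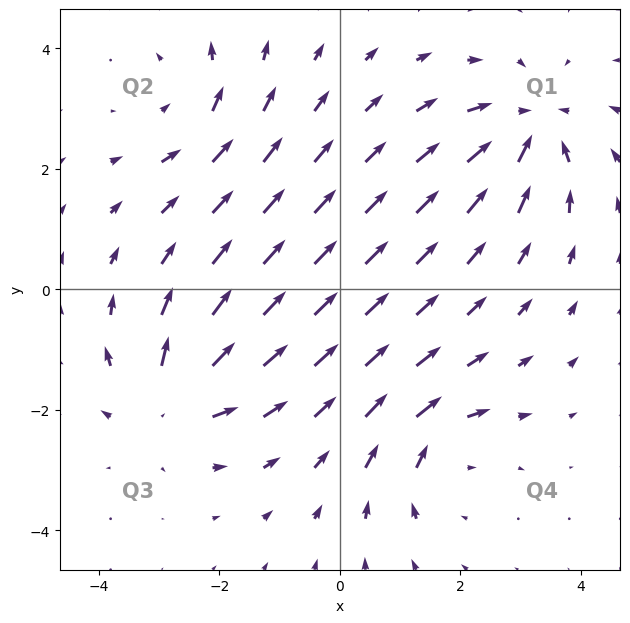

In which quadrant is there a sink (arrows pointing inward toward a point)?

Q1

The sink sits at approximately (3.2, 2.7), which lies in quadrant Q1. The divergence there is about -4, negative as expected for a sink.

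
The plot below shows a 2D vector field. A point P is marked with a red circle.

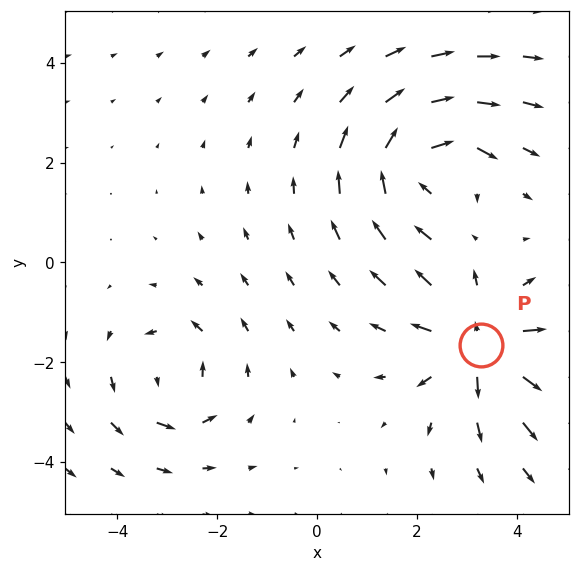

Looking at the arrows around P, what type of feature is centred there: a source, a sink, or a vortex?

source

At P (3.3, -1.7) the arrows spread outward. Divergence about +4, curl ≈0 — positive divergence with near-zero curl is a source.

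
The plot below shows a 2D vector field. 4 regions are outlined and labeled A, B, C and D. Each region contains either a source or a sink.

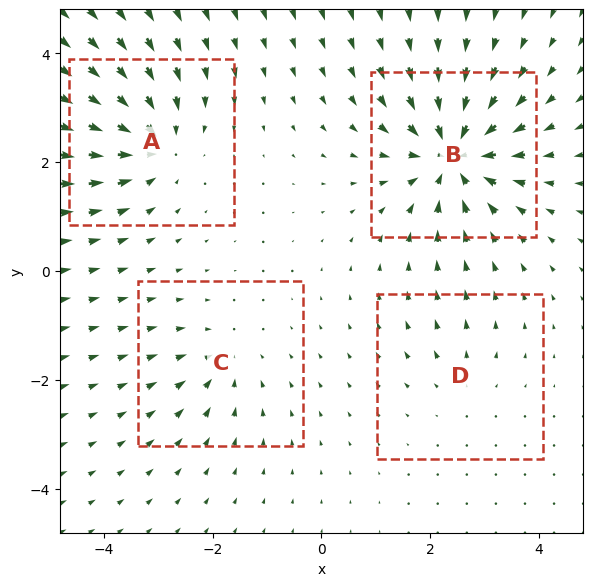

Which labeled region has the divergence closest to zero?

Divergence at each region's feature centre — A: about -6, B: about -8, C: about -3, D: about +2. Region D is closest to zero.

D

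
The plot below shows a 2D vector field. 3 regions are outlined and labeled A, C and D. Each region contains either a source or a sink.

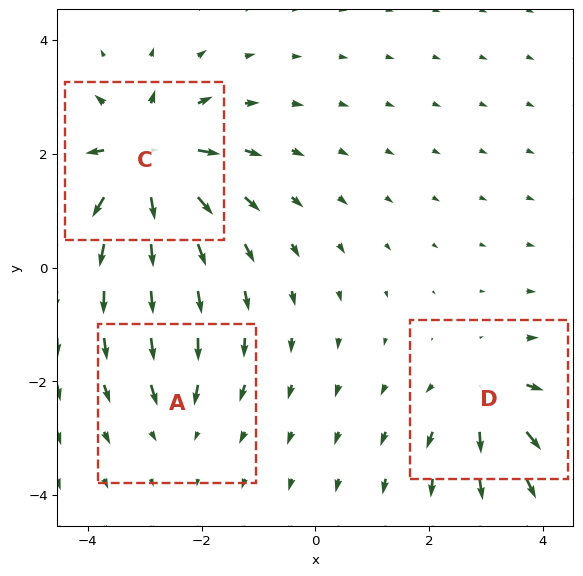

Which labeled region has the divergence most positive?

Divergence at each region's feature centre — A: about -2, C: about +6, D: about +4. Region C is most positive.

C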